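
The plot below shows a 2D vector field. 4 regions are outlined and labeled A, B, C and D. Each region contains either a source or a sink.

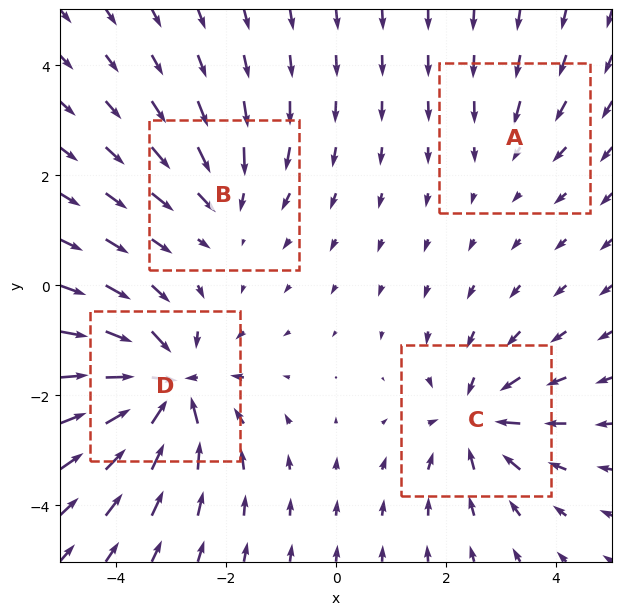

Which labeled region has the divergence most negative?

D

Divergence at each region's feature centre — A: about -2, B: about -4, C: about -6, D: about -8. Region D is most negative.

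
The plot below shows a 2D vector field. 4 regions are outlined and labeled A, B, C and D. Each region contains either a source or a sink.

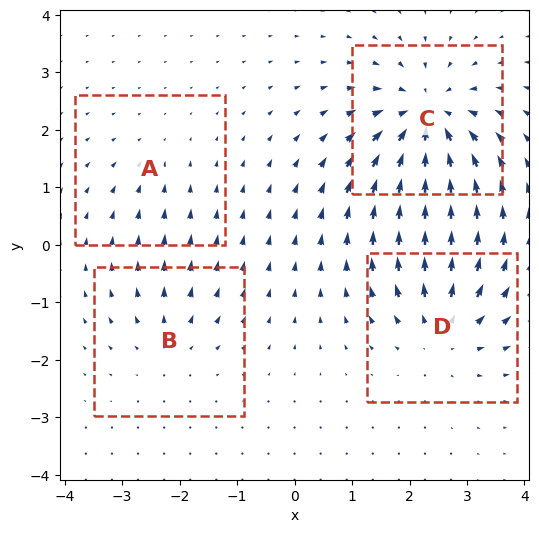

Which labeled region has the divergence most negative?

Divergence at each region's feature centre — A: about -2, B: about +4, C: about -8, D: about +6. Region C is most negative.

C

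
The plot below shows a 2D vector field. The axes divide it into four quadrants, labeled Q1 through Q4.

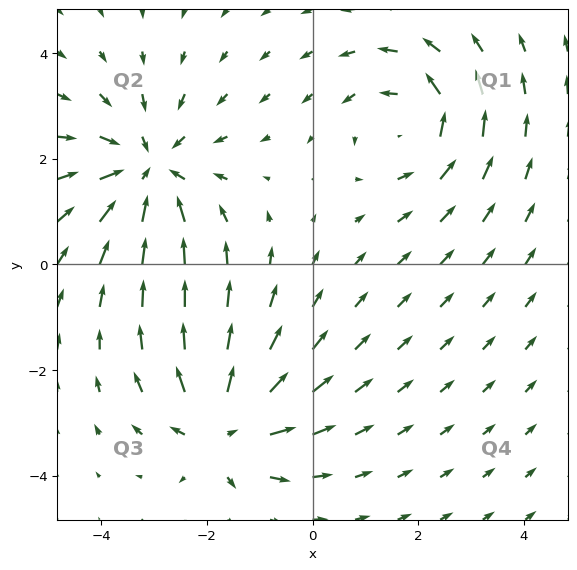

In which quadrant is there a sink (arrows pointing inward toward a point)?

The sink sits at approximately (-3.1, 1.8), which lies in quadrant Q2. The divergence there is about -4, negative as expected for a sink.

Q2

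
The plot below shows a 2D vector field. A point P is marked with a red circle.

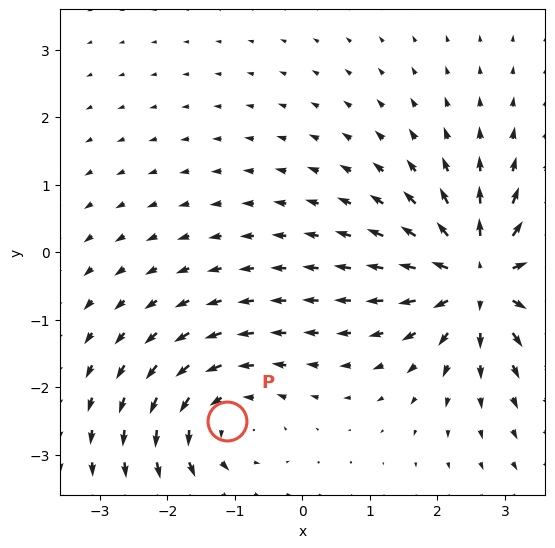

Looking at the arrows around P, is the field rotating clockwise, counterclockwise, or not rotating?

counterclockwise

Near P at (-1.1, -2.5) the arrows circulate counterclockwise. The curl (z-component) there is about +3; positive curl means counterclockwise rotation.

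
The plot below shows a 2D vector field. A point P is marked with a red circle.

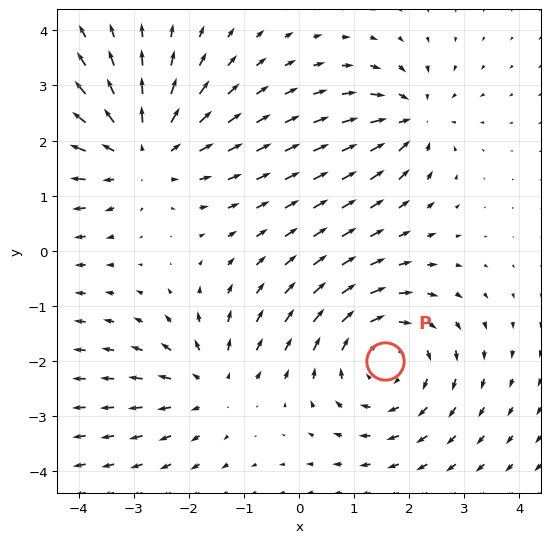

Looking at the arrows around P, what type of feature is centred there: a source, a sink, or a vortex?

vortex

At P (1.6, -2.0) the arrows circulate clockwise. Divergence ≈0, curl about -4 — near-zero divergence with nonzero curl is a vortex.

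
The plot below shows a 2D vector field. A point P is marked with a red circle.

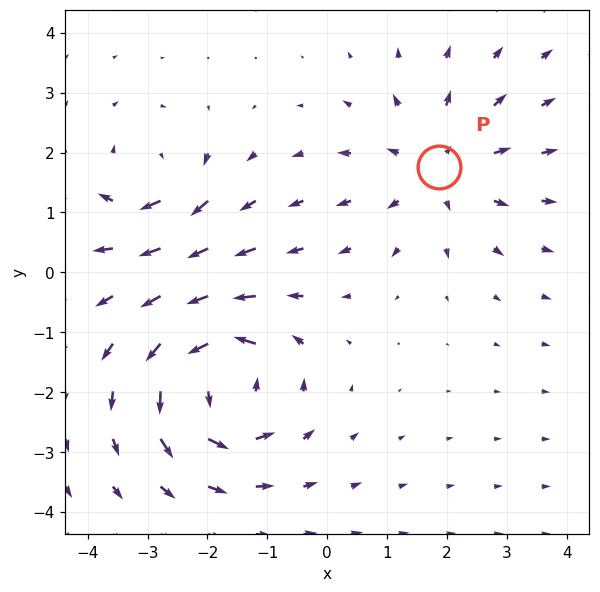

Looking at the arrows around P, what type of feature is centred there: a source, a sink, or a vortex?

At P (1.9, 1.8) the arrows spread outward. Divergence about +3, curl ≈0 — positive divergence with near-zero curl is a source.

source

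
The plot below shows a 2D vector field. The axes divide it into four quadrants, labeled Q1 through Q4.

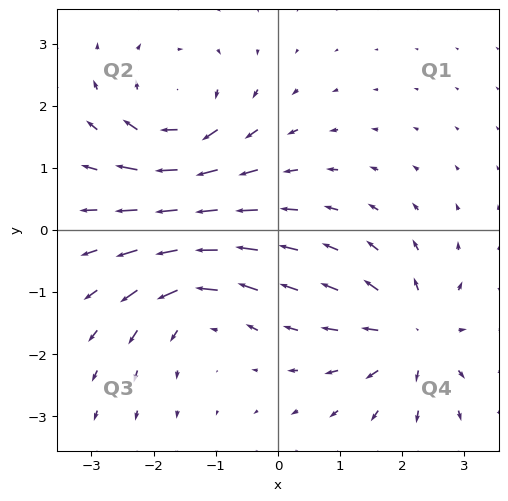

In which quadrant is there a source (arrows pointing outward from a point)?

Q4

The source sits at approximately (2.2, -1.7), which lies in quadrant Q4. The divergence there is about +5, positive as expected for a source.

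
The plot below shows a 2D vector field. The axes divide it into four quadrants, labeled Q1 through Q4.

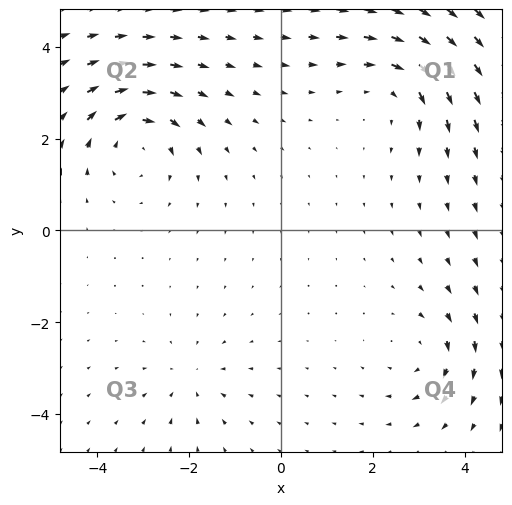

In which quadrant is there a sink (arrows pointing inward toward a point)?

Q3

The sink sits at approximately (-2.0, -3.2), which lies in quadrant Q3. The divergence there is about -3, negative as expected for a sink.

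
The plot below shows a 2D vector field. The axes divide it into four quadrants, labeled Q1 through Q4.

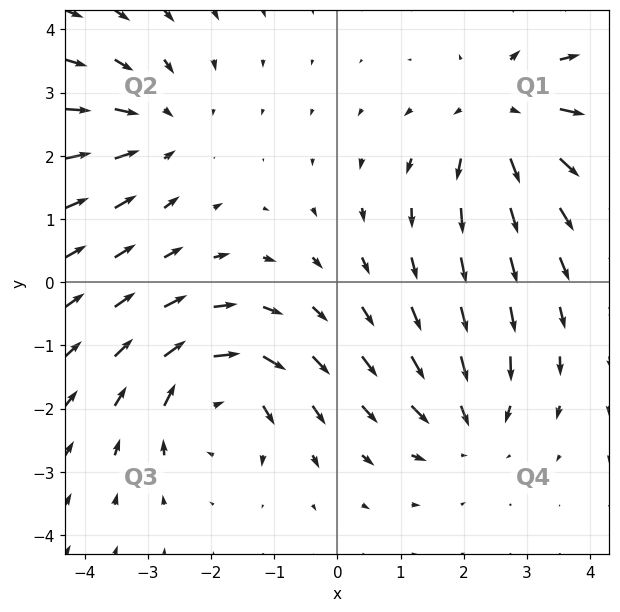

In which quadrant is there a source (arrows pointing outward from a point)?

Q1

The source sits at approximately (2.7, 2.6), which lies in quadrant Q1. The divergence there is about +4, positive as expected for a source.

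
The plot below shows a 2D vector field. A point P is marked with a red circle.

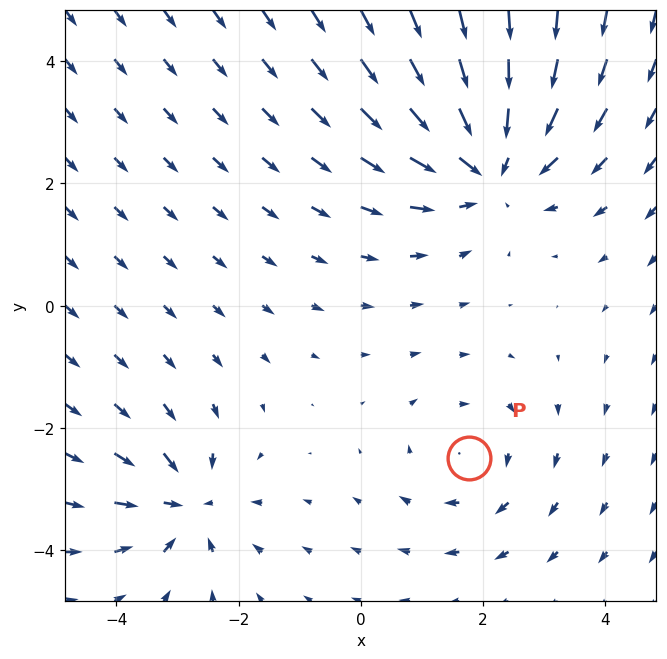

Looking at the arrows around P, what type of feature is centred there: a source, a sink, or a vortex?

vortex

At P (1.8, -2.5) the arrows circulate clockwise. Divergence ≈0, curl about -2 — near-zero divergence with nonzero curl is a vortex.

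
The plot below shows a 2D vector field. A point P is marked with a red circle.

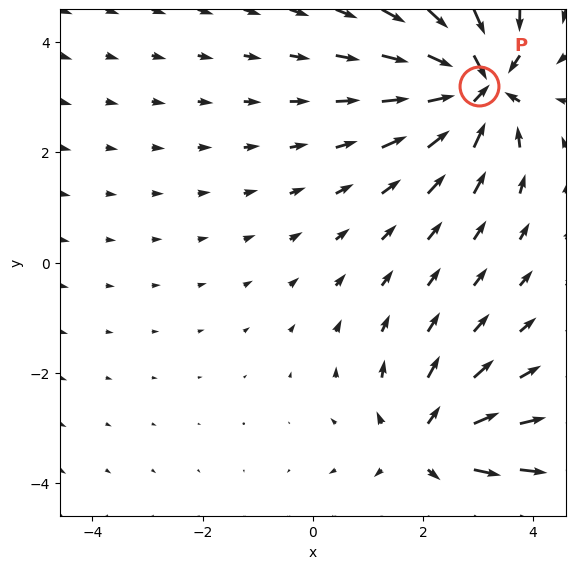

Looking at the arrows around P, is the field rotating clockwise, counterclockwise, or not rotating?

Near P at (3.0, 3.2) the arrows show no circulation. The curl there is ≈0.

not rotating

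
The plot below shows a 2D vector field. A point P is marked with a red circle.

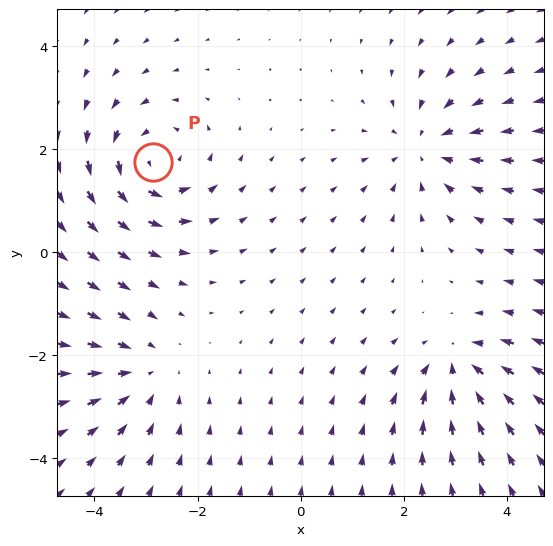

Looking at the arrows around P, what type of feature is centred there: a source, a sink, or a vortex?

At P (-2.9, 1.7) the arrows circulate counterclockwise. Divergence ≈0, curl about +5 — near-zero divergence with nonzero curl is a vortex.

vortex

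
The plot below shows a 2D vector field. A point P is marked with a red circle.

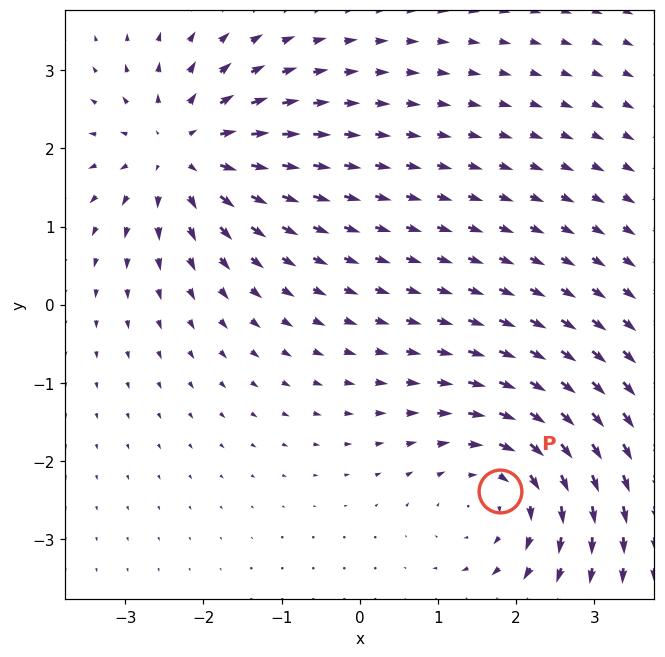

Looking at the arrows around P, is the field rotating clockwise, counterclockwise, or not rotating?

Near P at (1.8, -2.4) the arrows circulate clockwise. The curl (z-component) there is about -4; negative curl means clockwise rotation.

clockwise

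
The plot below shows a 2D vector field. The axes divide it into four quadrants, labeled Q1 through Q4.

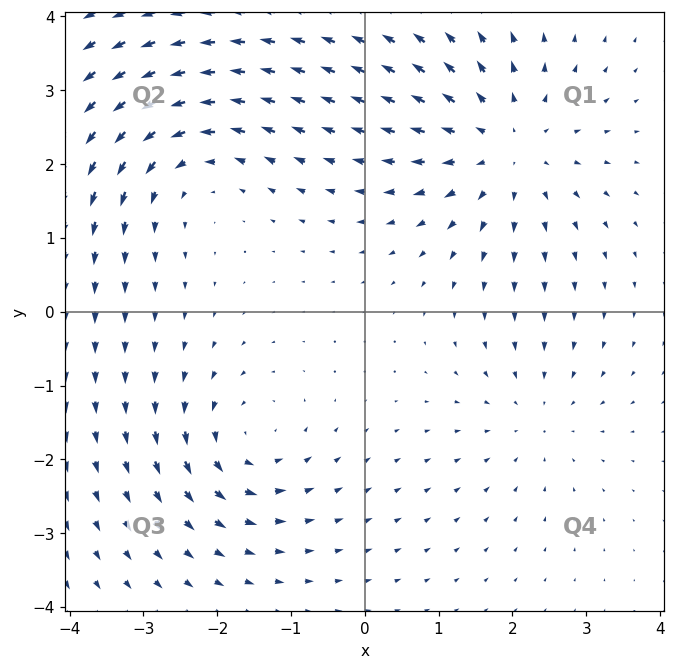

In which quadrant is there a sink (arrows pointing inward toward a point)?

Q4

The sink sits at approximately (2.3, -1.4), which lies in quadrant Q4. The divergence there is about -2, negative as expected for a sink.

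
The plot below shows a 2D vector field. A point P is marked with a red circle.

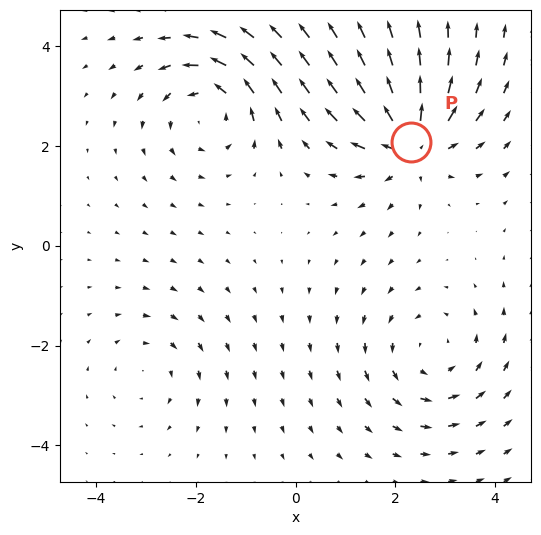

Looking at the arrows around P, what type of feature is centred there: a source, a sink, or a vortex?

At P (2.3, 2.1) the arrows spread outward. Divergence about +6, curl ≈0 — positive divergence with near-zero curl is a source.

source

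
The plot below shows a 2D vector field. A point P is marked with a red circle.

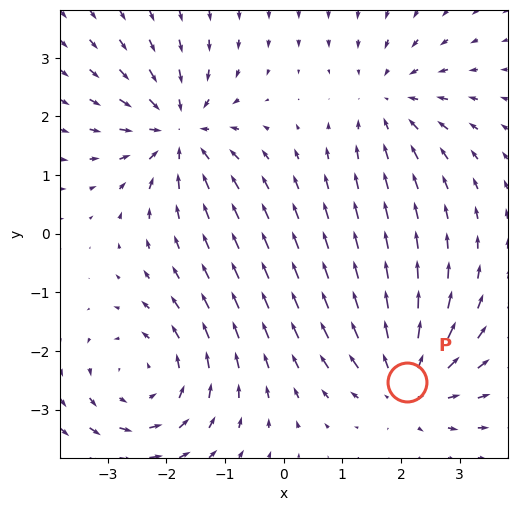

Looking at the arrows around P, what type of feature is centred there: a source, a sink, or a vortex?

source

At P (2.1, -2.5) the arrows spread outward. Divergence about +3, curl ≈0 — positive divergence with near-zero curl is a source.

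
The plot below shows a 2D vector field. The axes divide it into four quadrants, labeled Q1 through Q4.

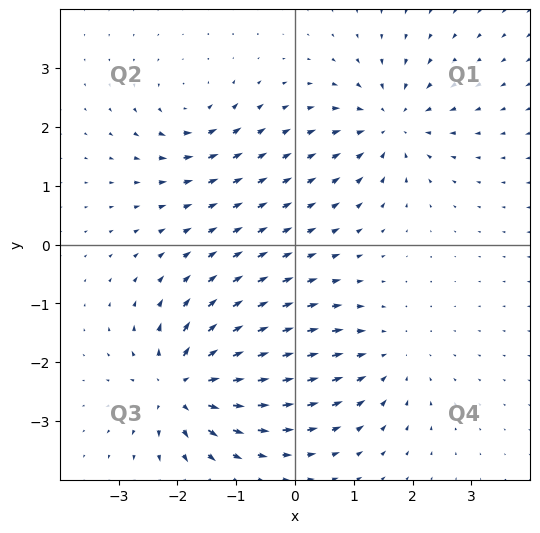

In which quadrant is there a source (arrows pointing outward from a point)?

The source sits at approximately (-1.9, -2.4), which lies in quadrant Q3. The divergence there is about +7, positive as expected for a source.

Q3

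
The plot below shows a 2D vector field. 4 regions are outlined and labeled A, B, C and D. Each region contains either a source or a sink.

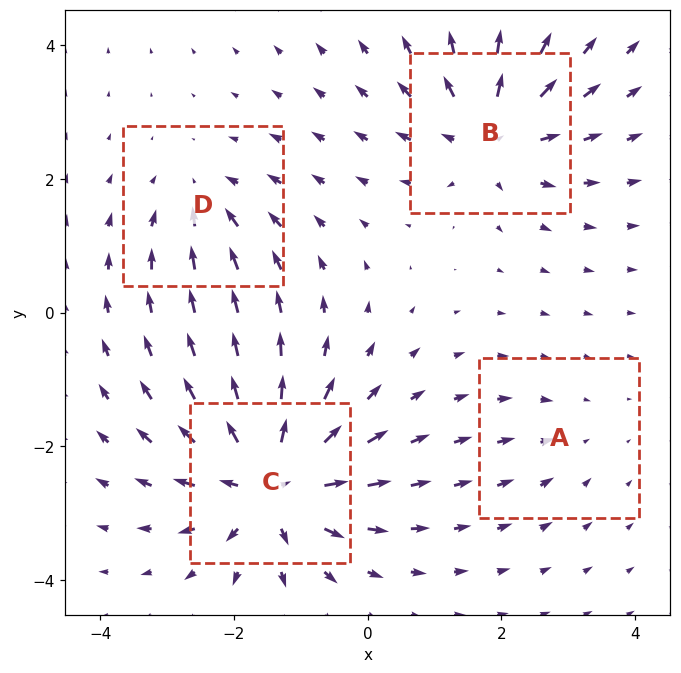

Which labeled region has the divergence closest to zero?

Divergence at each region's feature centre — A: about -2, B: about +6, C: about +8, D: about -4. Region A is closest to zero.

A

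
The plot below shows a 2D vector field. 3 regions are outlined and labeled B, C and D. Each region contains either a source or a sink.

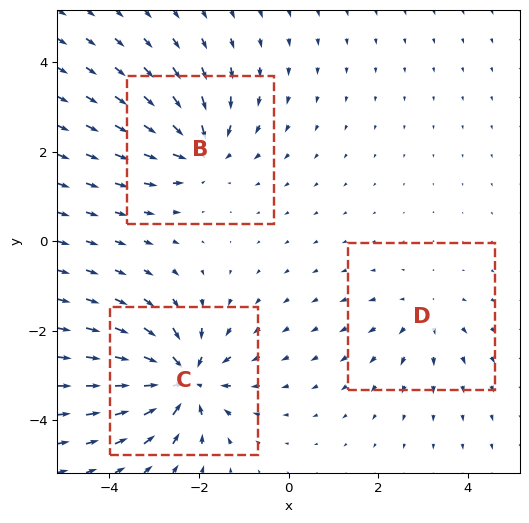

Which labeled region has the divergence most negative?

C

Divergence at each region's feature centre — B: about -4, C: about -6, D: about +2. Region C is most negative.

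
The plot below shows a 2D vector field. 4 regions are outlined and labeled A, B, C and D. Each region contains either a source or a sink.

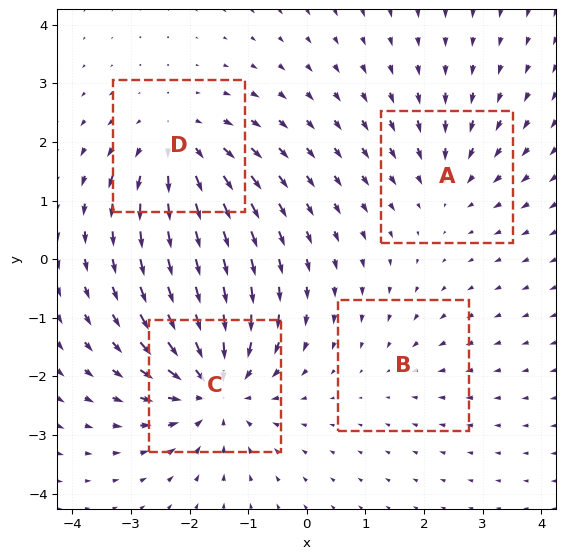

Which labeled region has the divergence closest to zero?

B

Divergence at each region's feature centre — A: about -3, B: about -2, C: about -7, D: about +5. Region B is closest to zero.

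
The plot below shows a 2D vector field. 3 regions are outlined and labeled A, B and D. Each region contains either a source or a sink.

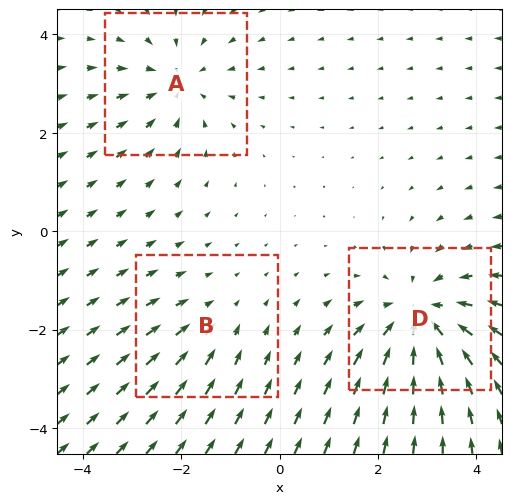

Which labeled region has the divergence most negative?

Divergence at each region's feature centre — A: about -3, B: about -2, D: about -4. Region D is most negative.

D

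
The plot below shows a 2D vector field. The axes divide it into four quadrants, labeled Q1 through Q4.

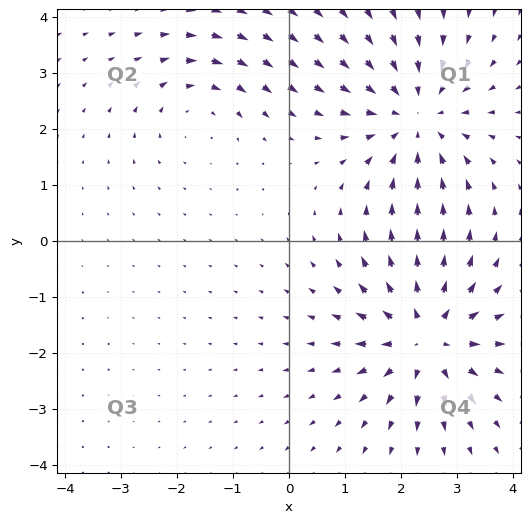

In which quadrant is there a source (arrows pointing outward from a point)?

Q4

The source sits at approximately (2.4, -1.7), which lies in quadrant Q4. The divergence there is about +5, positive as expected for a source.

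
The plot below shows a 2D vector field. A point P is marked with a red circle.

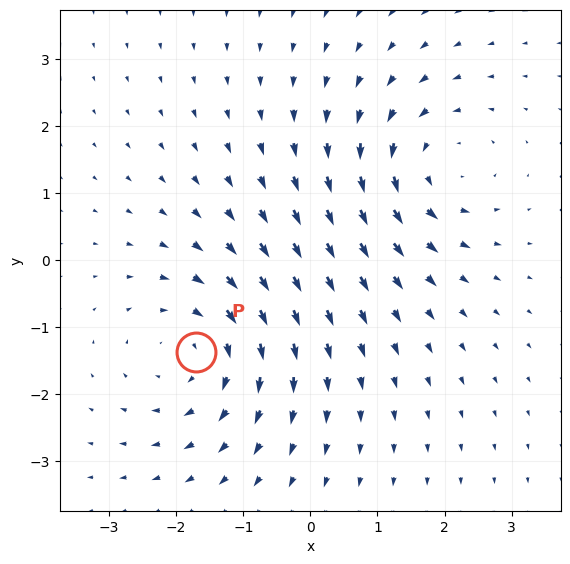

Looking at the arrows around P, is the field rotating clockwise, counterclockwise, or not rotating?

clockwise

Near P at (-1.7, -1.4) the arrows circulate clockwise. The curl (z-component) there is about -4; negative curl means clockwise rotation.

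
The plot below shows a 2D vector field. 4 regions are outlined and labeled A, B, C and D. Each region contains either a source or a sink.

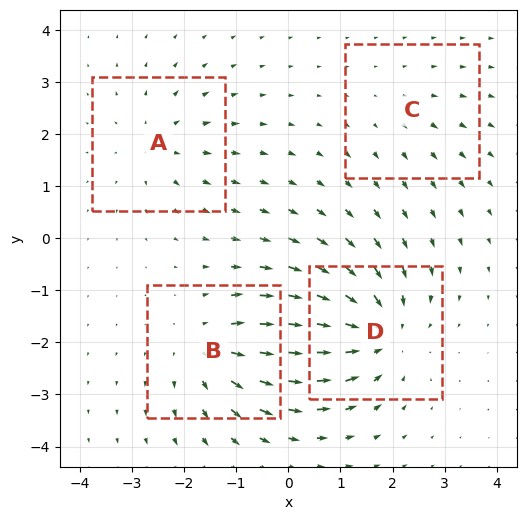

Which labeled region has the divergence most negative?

D

Divergence at each region's feature centre — A: about +3, B: about +4, C: about +2, D: about -6. Region D is most negative.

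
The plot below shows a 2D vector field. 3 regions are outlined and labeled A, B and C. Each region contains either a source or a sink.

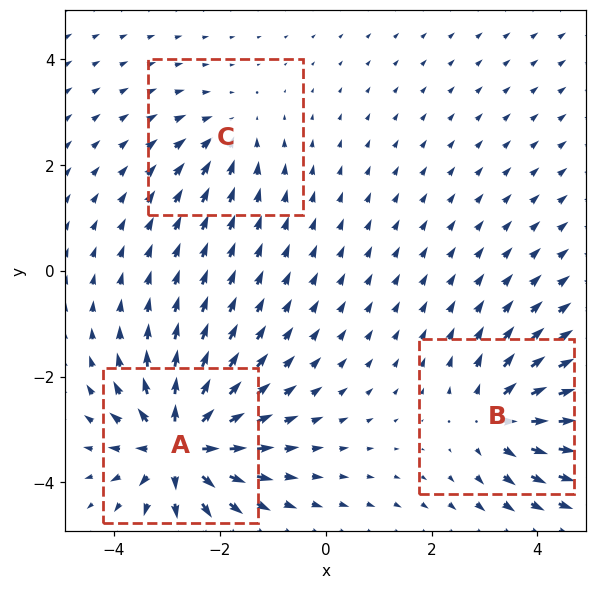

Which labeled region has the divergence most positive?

Divergence at each region's feature centre — A: about +6, B: about +4, C: about -2. Region A is most positive.

A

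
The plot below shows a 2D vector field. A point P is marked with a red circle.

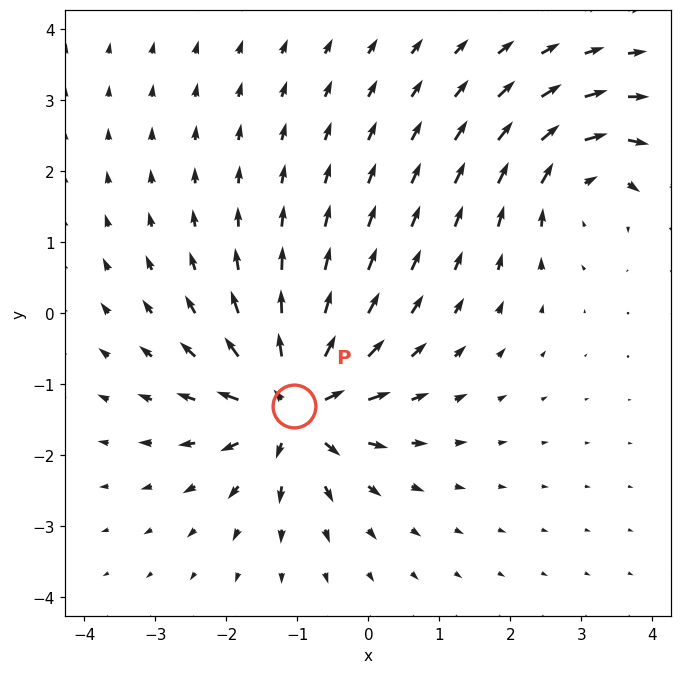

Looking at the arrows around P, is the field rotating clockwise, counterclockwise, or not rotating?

not rotating

Near P at (-1.1, -1.3) the arrows show no circulation. The curl there is ≈0.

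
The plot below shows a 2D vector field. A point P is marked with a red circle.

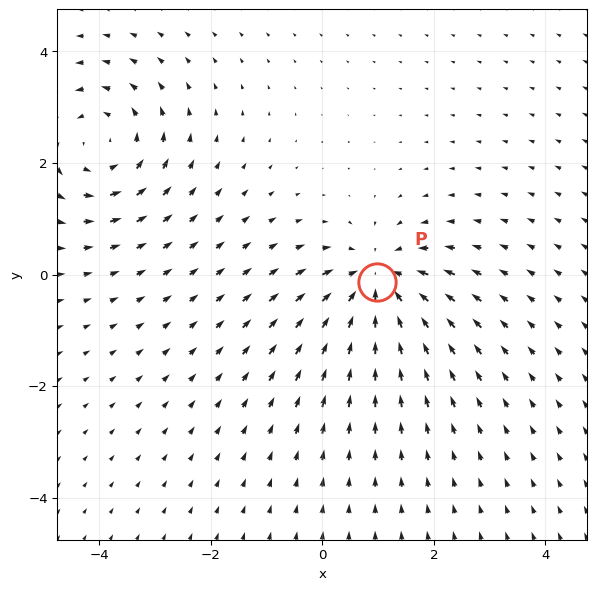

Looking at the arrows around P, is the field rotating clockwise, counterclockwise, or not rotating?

Near P at (1.0, -0.1) the arrows show no circulation. The curl there is ≈0.

not rotating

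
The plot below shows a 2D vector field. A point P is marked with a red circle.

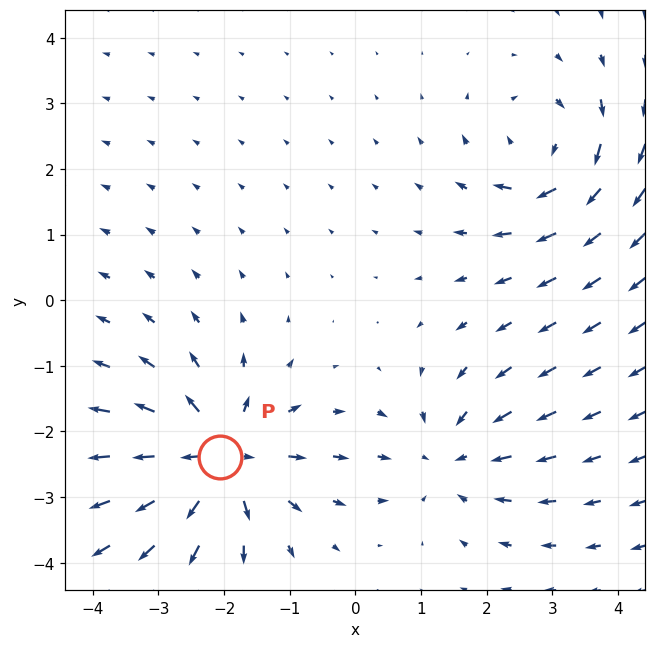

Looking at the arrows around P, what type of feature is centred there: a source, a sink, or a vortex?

At P (-2.1, -2.4) the arrows spread outward. Divergence about +5, curl ≈0 — positive divergence with near-zero curl is a source.

source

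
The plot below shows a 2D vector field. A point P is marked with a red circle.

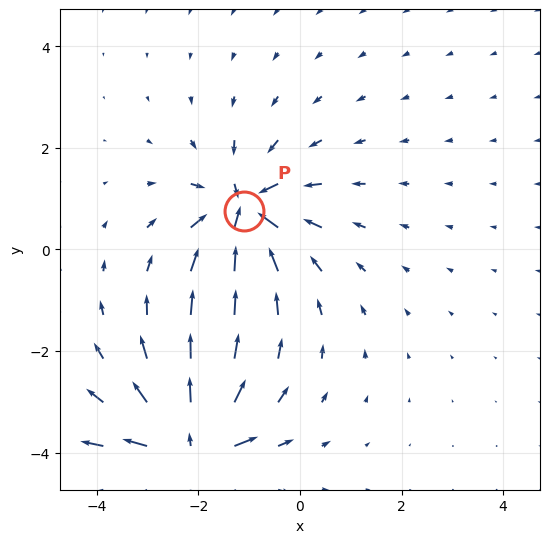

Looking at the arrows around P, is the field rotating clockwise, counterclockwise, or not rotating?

not rotating

Near P at (-1.1, 0.8) the arrows show no circulation. The curl there is ≈0.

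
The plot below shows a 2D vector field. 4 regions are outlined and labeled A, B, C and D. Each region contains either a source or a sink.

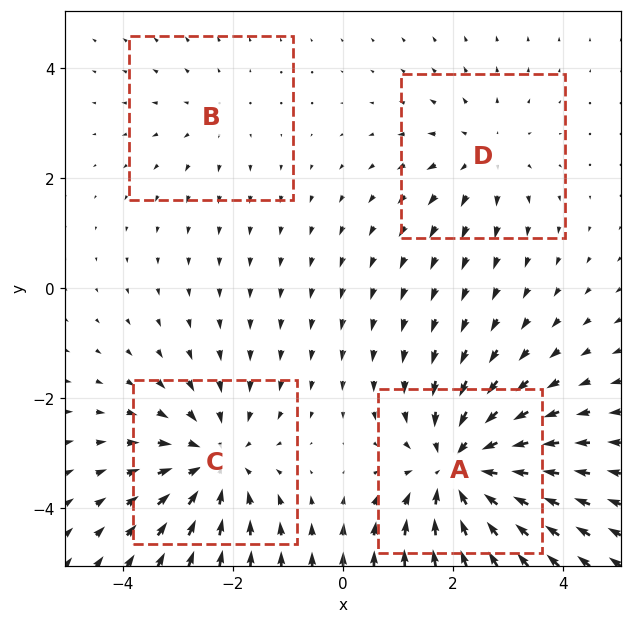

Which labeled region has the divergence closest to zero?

Divergence at each region's feature centre — A: about -6, B: about +2, C: about -4, D: about +3. Region B is closest to zero.

B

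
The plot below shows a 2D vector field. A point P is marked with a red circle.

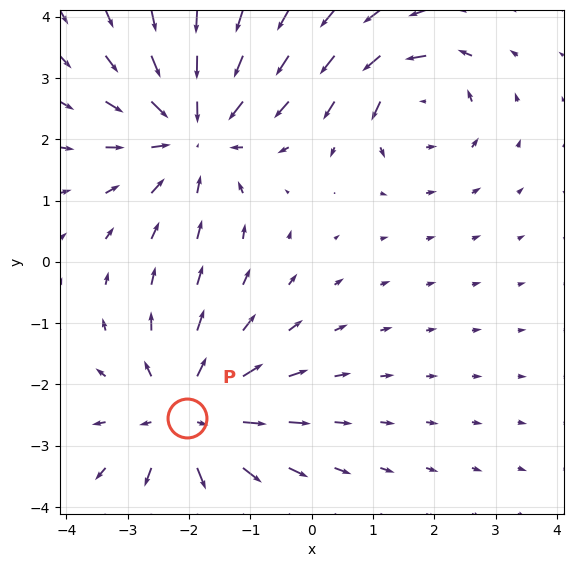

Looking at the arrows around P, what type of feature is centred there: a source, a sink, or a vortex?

At P (-2.0, -2.6) the arrows spread outward. Divergence about +4, curl ≈0 — positive divergence with near-zero curl is a source.

source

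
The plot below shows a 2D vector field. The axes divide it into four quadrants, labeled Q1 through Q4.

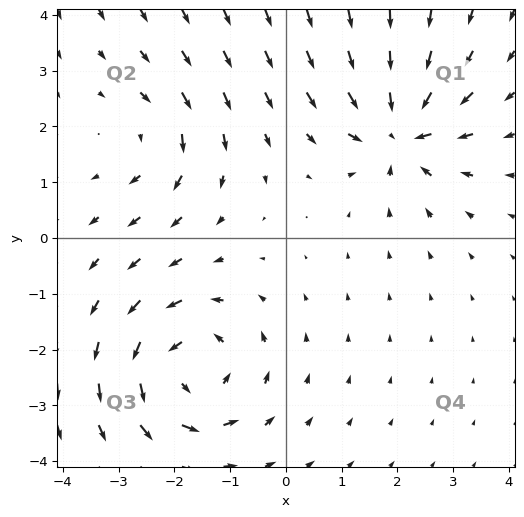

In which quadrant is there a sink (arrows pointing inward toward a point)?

The sink sits at approximately (2.0, 1.9), which lies in quadrant Q1. The divergence there is about -6, negative as expected for a sink.

Q1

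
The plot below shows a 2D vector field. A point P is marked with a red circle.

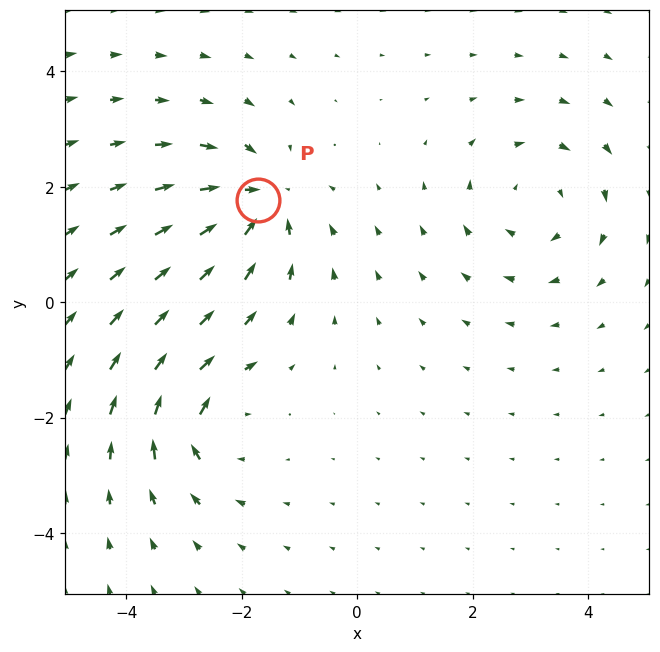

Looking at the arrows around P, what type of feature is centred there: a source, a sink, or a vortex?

At P (-1.7, 1.8) the arrows converge inward. Divergence about -6, curl ≈0 — negative divergence with near-zero curl is a sink.

sink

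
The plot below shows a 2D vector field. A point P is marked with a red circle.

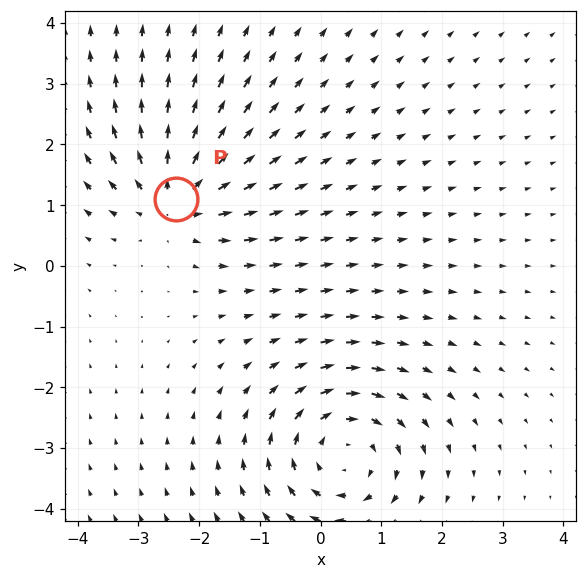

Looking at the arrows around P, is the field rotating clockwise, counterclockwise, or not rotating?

not rotating

Near P at (-2.4, 1.1) the arrows show no circulation. The curl there is ≈0.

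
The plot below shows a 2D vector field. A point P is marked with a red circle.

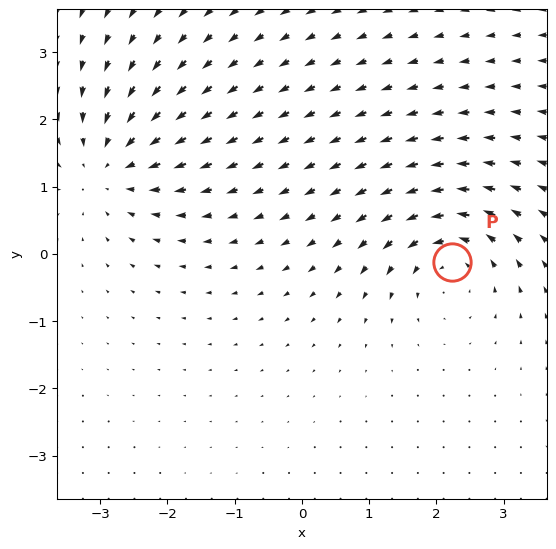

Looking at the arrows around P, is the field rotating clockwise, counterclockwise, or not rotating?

Near P at (2.2, -0.1) the arrows circulate counterclockwise. The curl (z-component) there is about +5; positive curl means counterclockwise rotation.

counterclockwise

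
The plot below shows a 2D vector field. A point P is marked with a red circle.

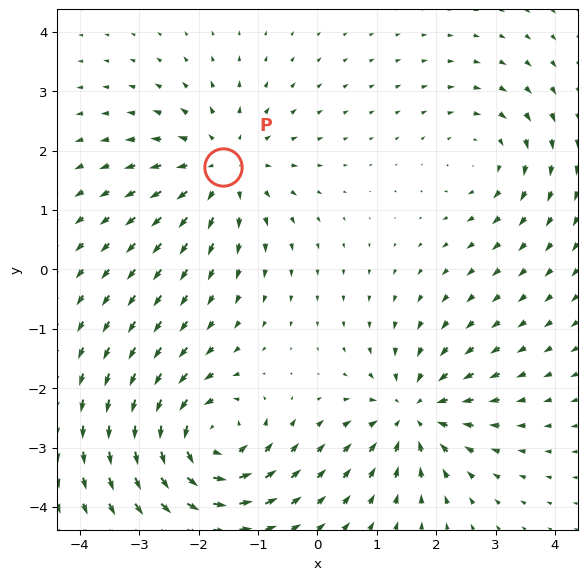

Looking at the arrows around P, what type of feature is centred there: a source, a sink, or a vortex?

At P (-1.6, 1.7) the arrows spread outward. Divergence about +4, curl ≈0 — positive divergence with near-zero curl is a source.

source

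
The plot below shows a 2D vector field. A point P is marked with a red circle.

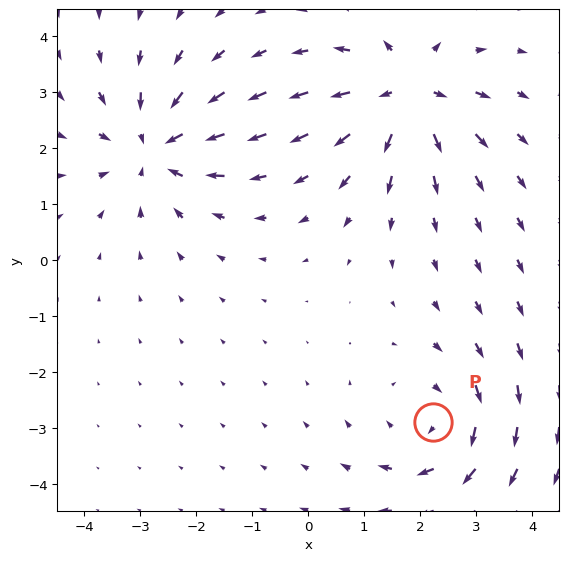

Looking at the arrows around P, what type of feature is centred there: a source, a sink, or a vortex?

At P (2.2, -2.9) the arrows circulate clockwise. Divergence ≈0, curl about -3 — near-zero divergence with nonzero curl is a vortex.

vortex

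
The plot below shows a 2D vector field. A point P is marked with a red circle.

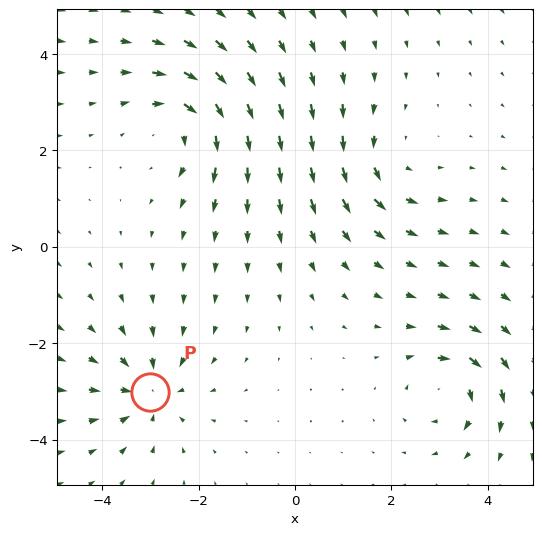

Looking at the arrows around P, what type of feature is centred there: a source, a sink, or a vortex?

sink

At P (-3.0, -3.0) the arrows converge inward. Divergence about -4, curl ≈0 — negative divergence with near-zero curl is a sink.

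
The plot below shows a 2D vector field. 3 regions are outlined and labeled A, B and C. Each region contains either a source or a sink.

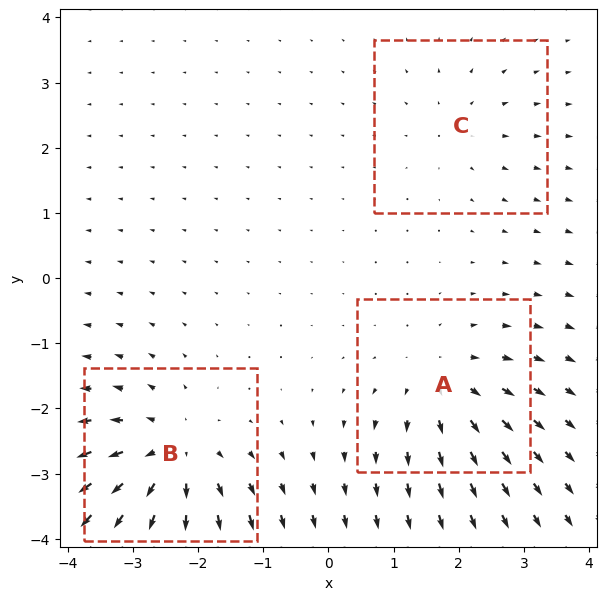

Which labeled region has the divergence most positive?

Divergence at each region's feature centre — A: about +3, B: about +5, C: about +2. Region B is most positive.

B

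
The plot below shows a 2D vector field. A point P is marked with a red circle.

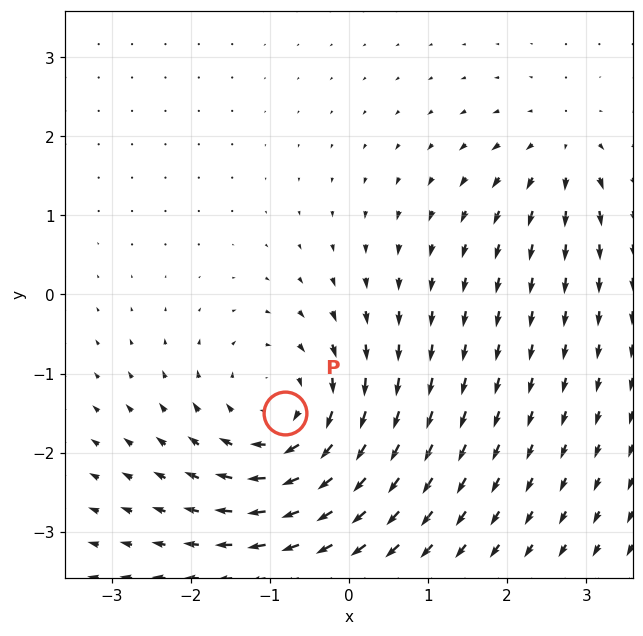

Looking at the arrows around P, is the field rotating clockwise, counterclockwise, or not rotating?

clockwise

Near P at (-0.8, -1.5) the arrows circulate clockwise. The curl (z-component) there is about -5; negative curl means clockwise rotation.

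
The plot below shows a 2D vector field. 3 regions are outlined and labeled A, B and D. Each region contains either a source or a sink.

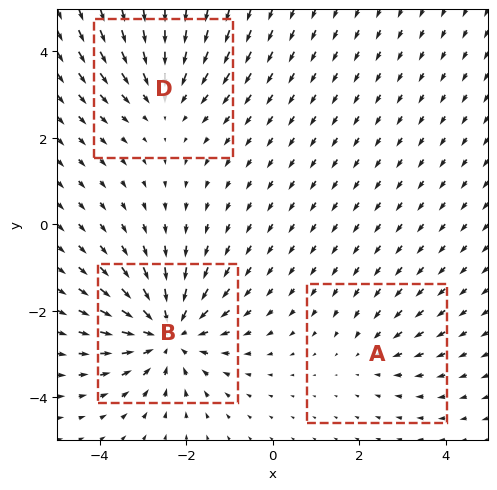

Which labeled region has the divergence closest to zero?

A

Divergence at each region's feature centre — A: about -2, B: about -5, D: about -3. Region A is closest to zero.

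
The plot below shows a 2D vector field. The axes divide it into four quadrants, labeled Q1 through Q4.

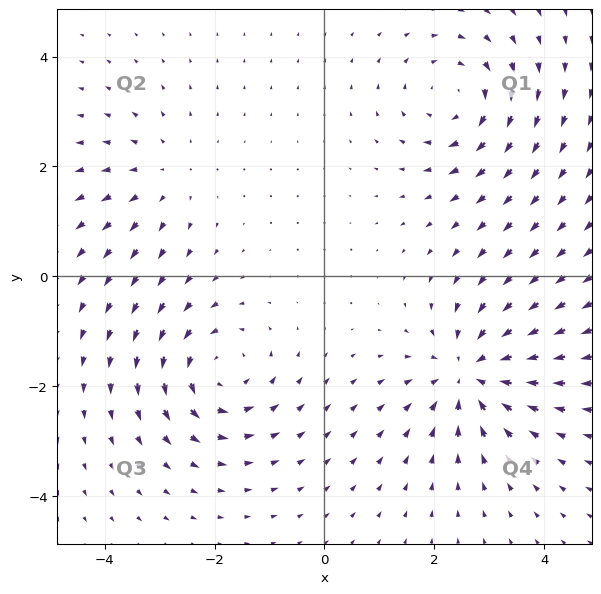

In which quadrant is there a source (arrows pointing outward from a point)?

The source sits at approximately (-2.9, 1.8), which lies in quadrant Q2. The divergence there is about +2, positive as expected for a source.

Q2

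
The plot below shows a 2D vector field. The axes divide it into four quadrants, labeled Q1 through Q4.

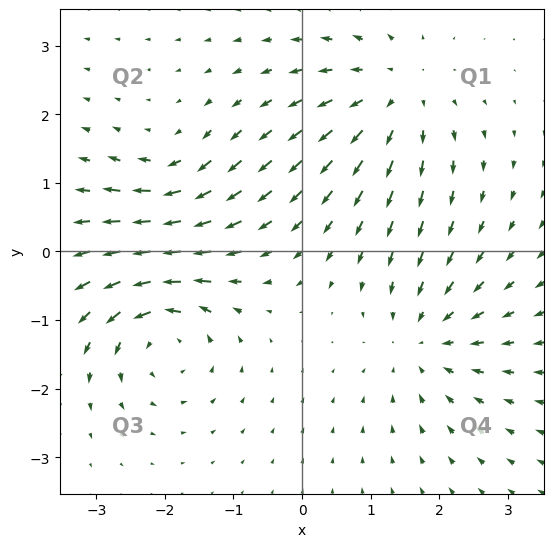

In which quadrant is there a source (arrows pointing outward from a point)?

The source sits at approximately (1.4, 2.3), which lies in quadrant Q1. The divergence there is about +5, positive as expected for a source.

Q1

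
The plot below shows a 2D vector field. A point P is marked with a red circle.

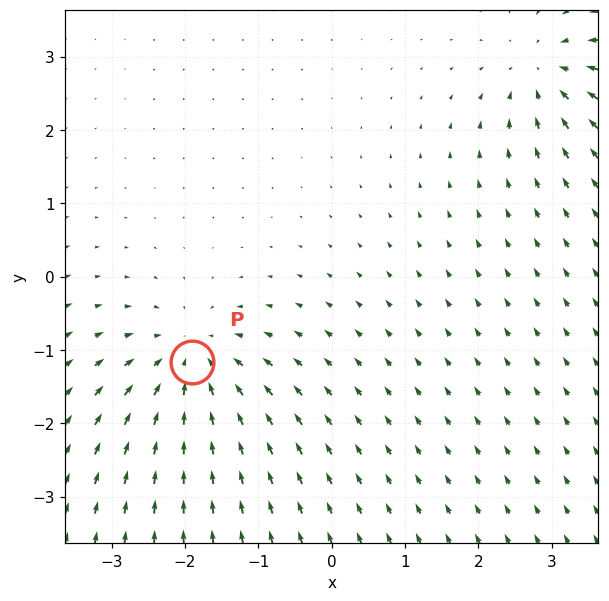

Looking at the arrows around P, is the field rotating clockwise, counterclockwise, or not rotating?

not rotating

Near P at (-1.9, -1.2) the arrows show no circulation. The curl there is ≈0.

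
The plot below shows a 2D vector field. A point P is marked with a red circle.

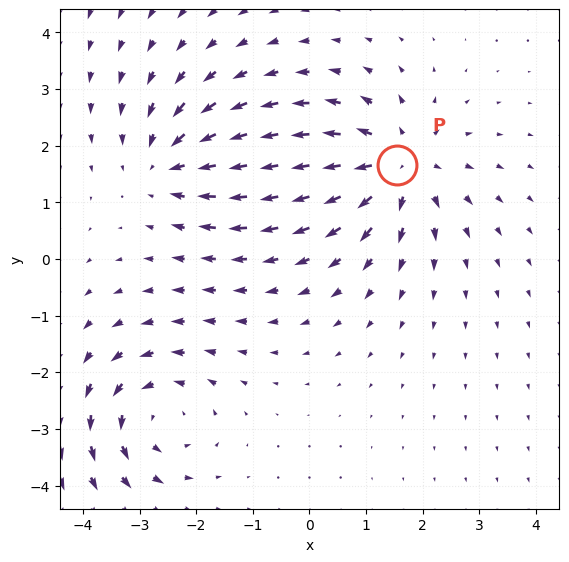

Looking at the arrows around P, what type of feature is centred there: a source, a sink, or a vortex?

At P (1.6, 1.7) the arrows spread outward. Divergence about +5, curl ≈0 — positive divergence with near-zero curl is a source.

source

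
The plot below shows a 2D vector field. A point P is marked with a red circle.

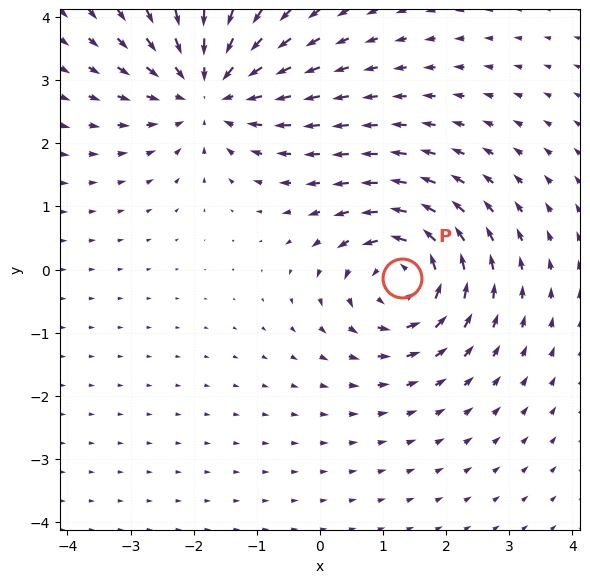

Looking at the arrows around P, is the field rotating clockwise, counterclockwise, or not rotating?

Near P at (1.3, -0.1) the arrows circulate counterclockwise. The curl (z-component) there is about +6; positive curl means counterclockwise rotation.

counterclockwise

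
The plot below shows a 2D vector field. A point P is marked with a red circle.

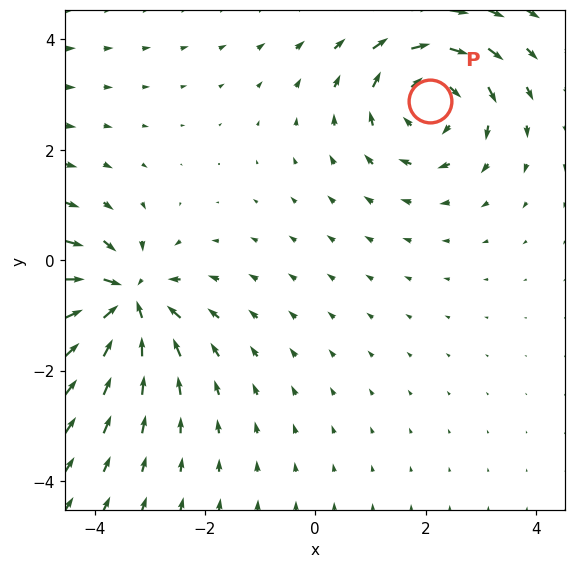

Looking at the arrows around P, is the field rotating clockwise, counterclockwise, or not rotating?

Near P at (2.1, 2.9) the arrows circulate clockwise. The curl (z-component) there is about -5; negative curl means clockwise rotation.

clockwise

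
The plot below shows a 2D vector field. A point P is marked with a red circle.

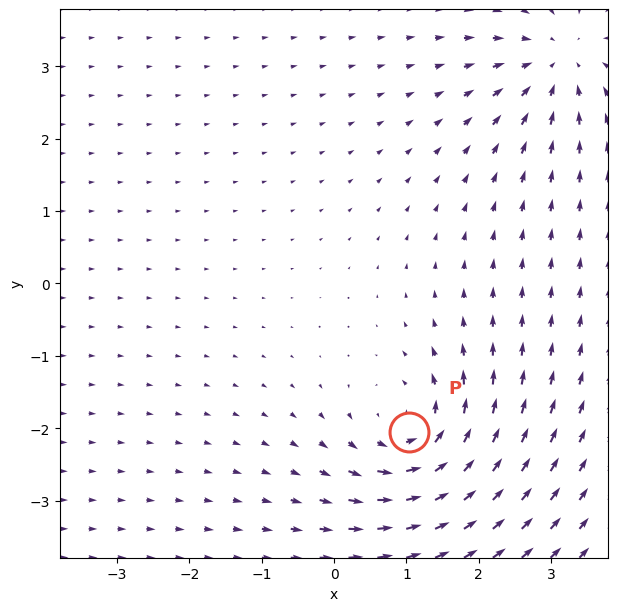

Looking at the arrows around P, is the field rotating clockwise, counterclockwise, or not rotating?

Near P at (1.0, -2.1) the arrows circulate counterclockwise. The curl (z-component) there is about +6; positive curl means counterclockwise rotation.

counterclockwise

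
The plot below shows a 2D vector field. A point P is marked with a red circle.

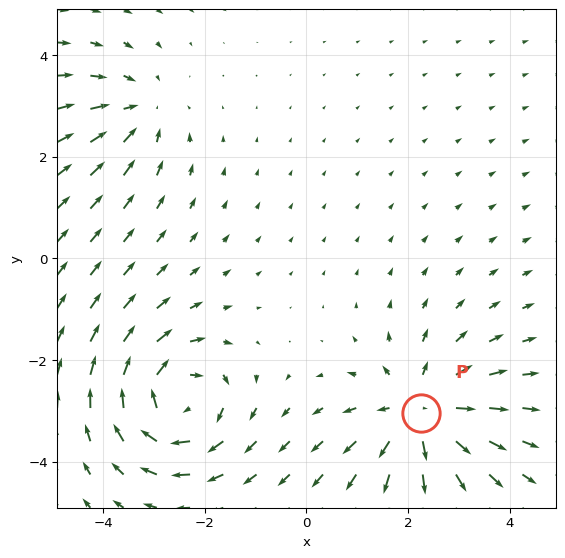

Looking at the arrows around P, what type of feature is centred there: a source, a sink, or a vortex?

At P (2.2, -3.0) the arrows spread outward. Divergence about +5, curl ≈0 — positive divergence with near-zero curl is a source.

source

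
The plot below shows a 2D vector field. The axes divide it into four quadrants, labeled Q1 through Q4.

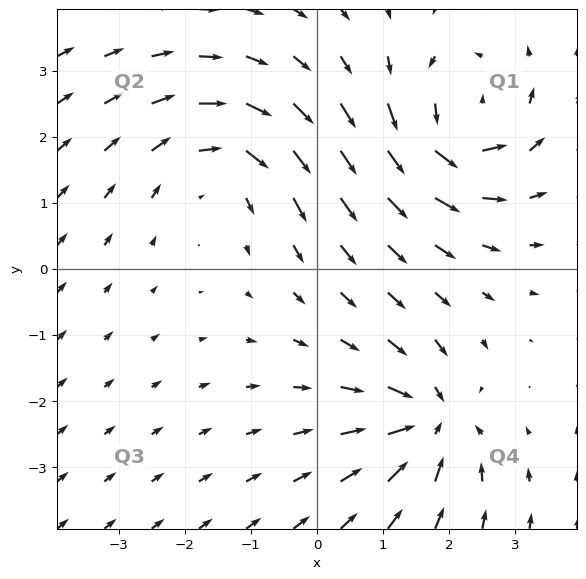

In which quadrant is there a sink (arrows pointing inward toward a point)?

Q4

The sink sits at approximately (1.7, -2.3), which lies in quadrant Q4. The divergence there is about -4, negative as expected for a sink.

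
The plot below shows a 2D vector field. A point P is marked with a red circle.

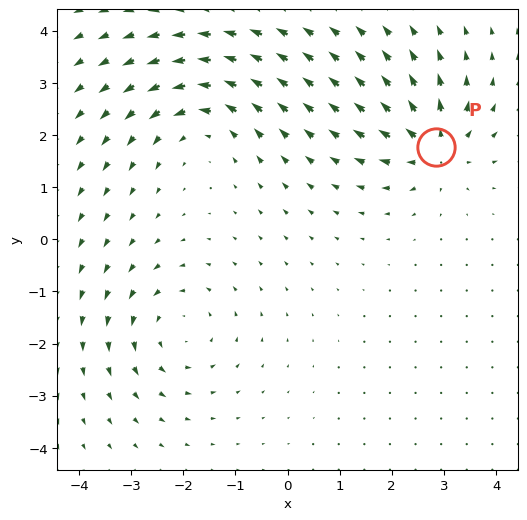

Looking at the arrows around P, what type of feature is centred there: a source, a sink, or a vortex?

At P (2.8, 1.8) the arrows spread outward. Divergence about +5, curl ≈0 — positive divergence with near-zero curl is a source.

source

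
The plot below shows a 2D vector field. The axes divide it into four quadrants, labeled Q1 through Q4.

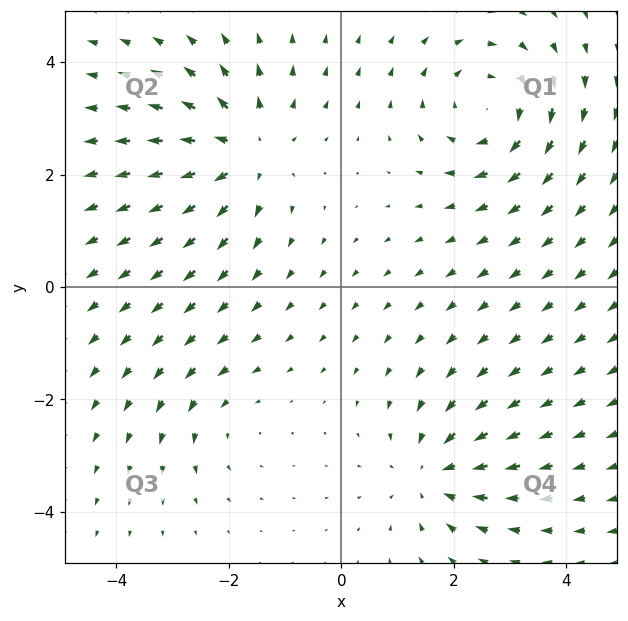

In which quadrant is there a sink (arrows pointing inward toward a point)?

Q4

The sink sits at approximately (1.6, -3.3), which lies in quadrant Q4. The divergence there is about -4, negative as expected for a sink.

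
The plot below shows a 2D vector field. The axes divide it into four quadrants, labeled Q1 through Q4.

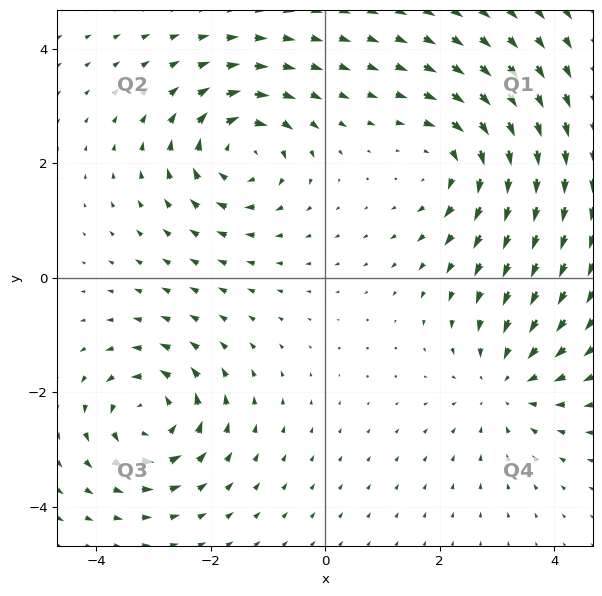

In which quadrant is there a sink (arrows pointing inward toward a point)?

The sink sits at approximately (3.2, -1.8), which lies in quadrant Q4. The divergence there is about -4, negative as expected for a sink.

Q4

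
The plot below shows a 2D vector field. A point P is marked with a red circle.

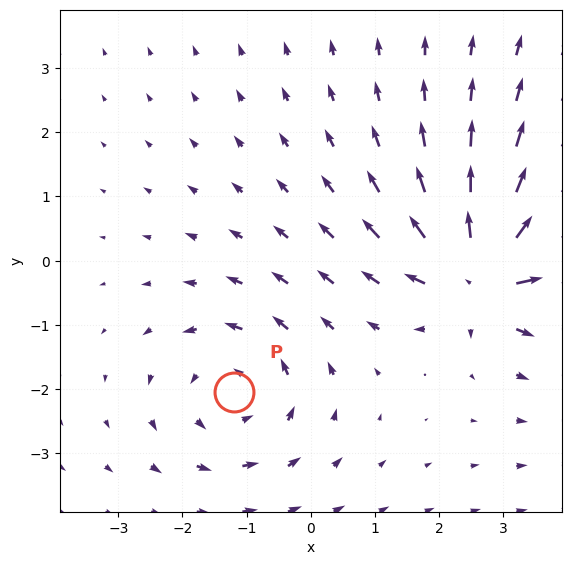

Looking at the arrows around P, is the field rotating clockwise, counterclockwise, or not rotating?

counterclockwise

Near P at (-1.2, -2.1) the arrows circulate counterclockwise. The curl (z-component) there is about +4; positive curl means counterclockwise rotation.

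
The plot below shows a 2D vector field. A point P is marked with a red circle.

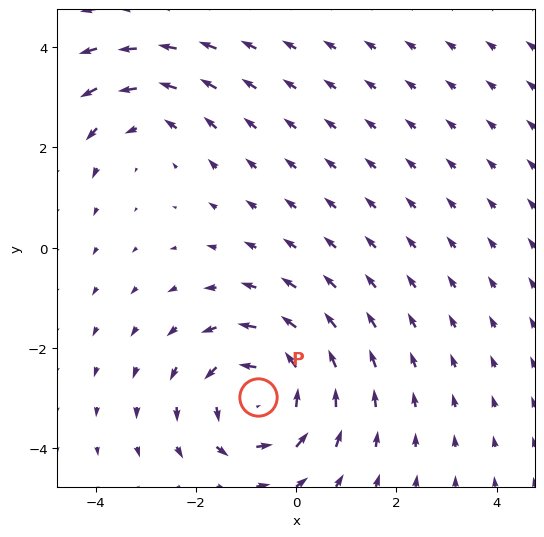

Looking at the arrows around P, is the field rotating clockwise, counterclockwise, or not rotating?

counterclockwise

Near P at (-0.8, -3.0) the arrows circulate counterclockwise. The curl (z-component) there is about +4; positive curl means counterclockwise rotation.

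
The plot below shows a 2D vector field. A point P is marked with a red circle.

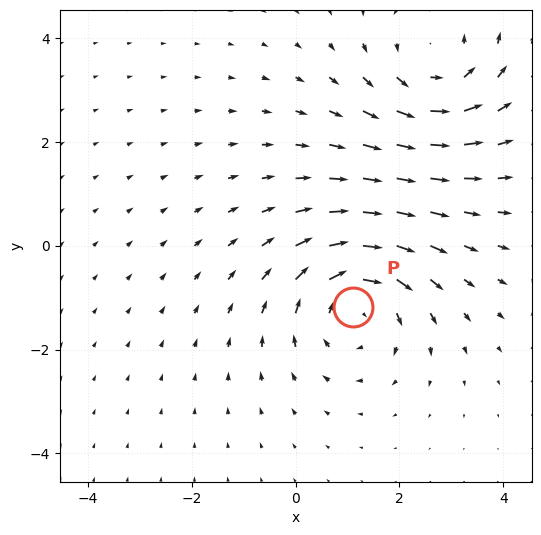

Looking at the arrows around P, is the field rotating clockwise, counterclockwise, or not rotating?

Near P at (1.1, -1.2) the arrows circulate clockwise. The curl (z-component) there is about -3; negative curl means clockwise rotation.

clockwise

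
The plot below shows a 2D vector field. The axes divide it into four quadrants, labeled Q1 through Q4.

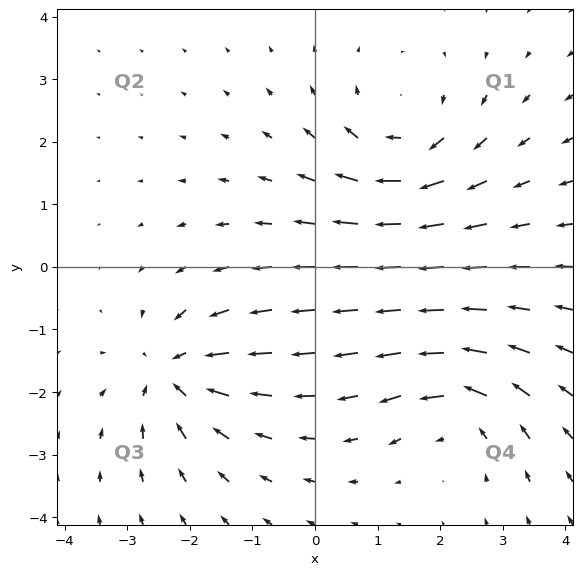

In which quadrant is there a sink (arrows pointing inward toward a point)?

The sink sits at approximately (-2.2, -1.7), which lies in quadrant Q3. The divergence there is about -6, negative as expected for a sink.

Q3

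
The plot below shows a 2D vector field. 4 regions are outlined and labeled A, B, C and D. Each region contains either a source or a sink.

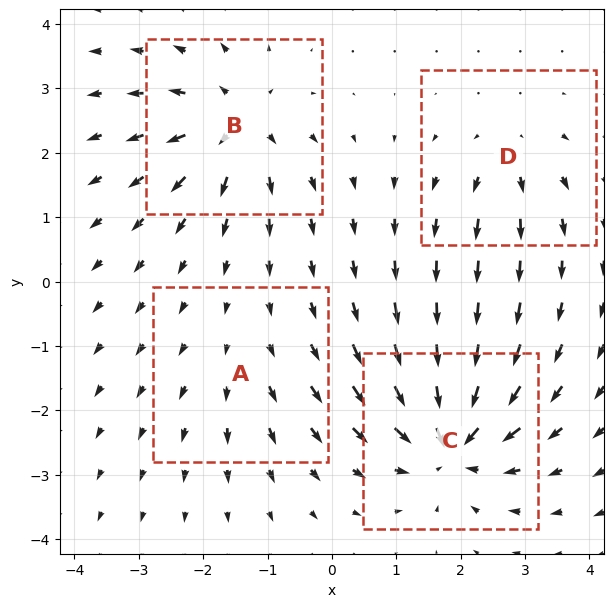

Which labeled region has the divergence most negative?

C

Divergence at each region's feature centre — A: about +2, B: about +6, C: about -8, D: about +4. Region C is most negative.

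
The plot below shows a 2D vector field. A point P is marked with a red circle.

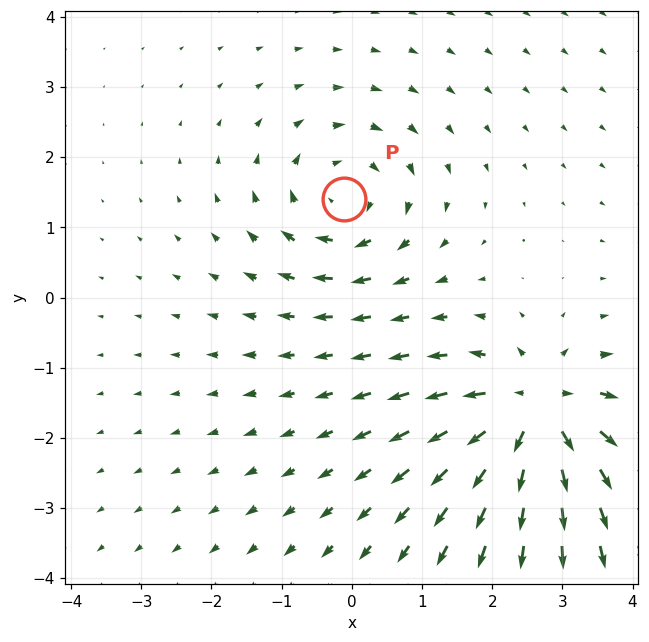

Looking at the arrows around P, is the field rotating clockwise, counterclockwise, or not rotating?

clockwise

Near P at (-0.1, 1.4) the arrows circulate clockwise. The curl (z-component) there is about -4; negative curl means clockwise rotation.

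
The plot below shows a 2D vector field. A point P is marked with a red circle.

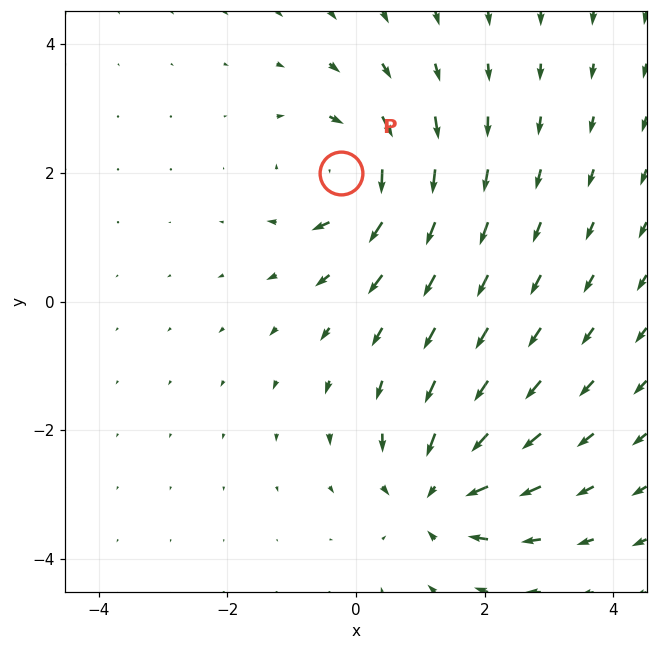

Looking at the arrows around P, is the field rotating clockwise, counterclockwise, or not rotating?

Near P at (-0.2, 2.0) the arrows circulate clockwise. The curl (z-component) there is about -4; negative curl means clockwise rotation.

clockwise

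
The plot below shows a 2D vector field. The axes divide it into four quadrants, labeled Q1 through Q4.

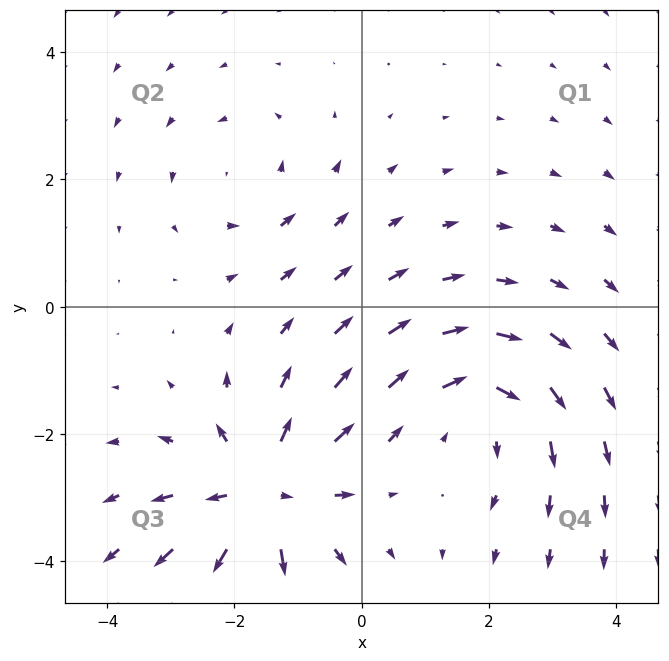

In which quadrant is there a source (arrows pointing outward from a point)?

The source sits at approximately (-1.6, -2.9), which lies in quadrant Q3. The divergence there is about +5, positive as expected for a source.

Q3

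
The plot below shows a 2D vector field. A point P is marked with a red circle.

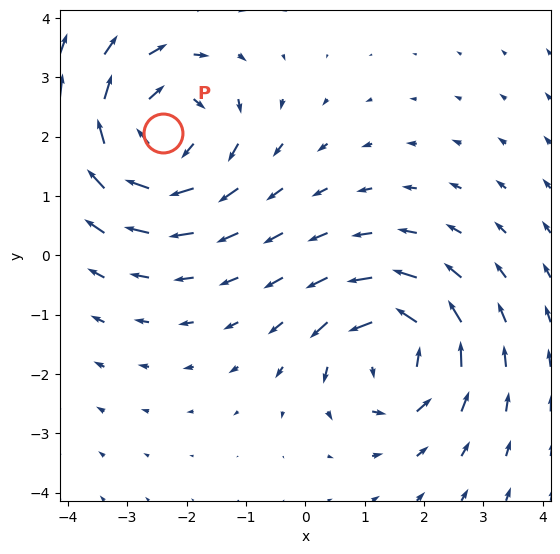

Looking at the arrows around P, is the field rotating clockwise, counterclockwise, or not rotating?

clockwise

Near P at (-2.4, 2.1) the arrows circulate clockwise. The curl (z-component) there is about -4; negative curl means clockwise rotation.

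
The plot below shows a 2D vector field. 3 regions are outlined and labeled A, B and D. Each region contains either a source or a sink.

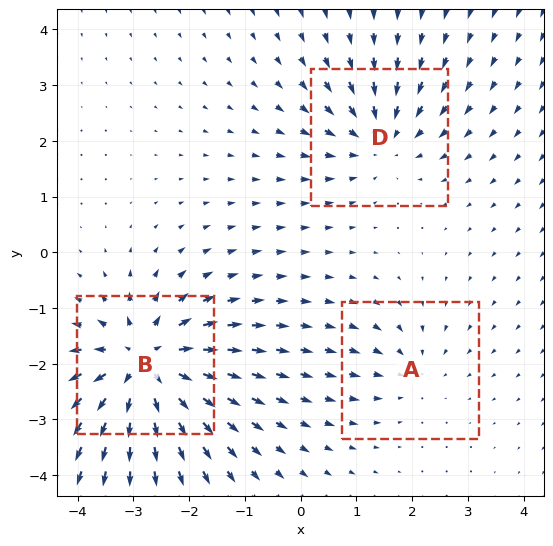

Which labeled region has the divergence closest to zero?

Divergence at each region's feature centre — A: about -2, B: about +6, D: about -4. Region A is closest to zero.

A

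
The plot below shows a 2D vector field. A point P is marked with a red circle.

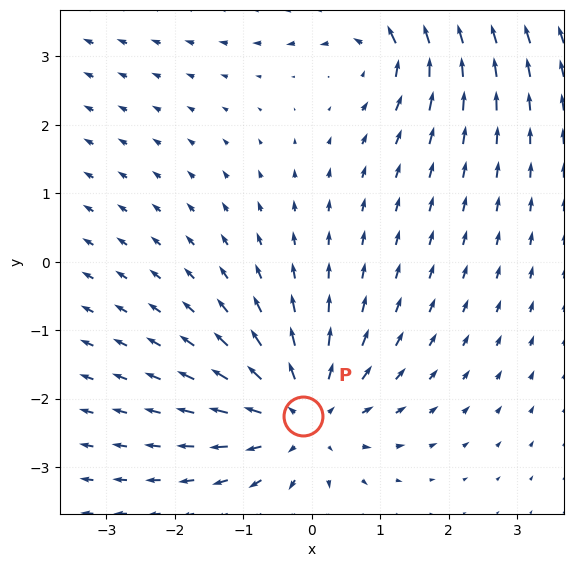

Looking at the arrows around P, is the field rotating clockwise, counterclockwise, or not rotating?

Near P at (-0.1, -2.3) the arrows show no circulation. The curl there is ≈0.

not rotating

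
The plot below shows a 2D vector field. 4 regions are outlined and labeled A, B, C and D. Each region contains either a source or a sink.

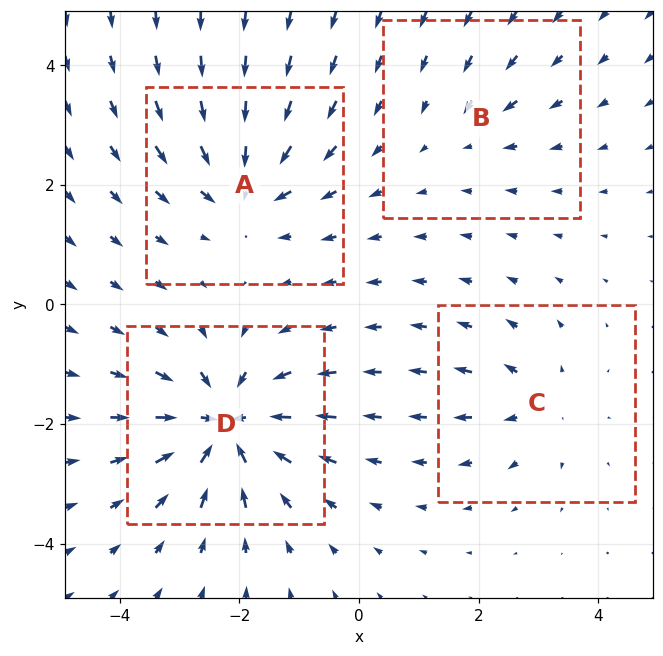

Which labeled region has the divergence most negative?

D

Divergence at each region's feature centre — A: about -6, B: about -2, C: about +4, D: about -8. Region D is most negative.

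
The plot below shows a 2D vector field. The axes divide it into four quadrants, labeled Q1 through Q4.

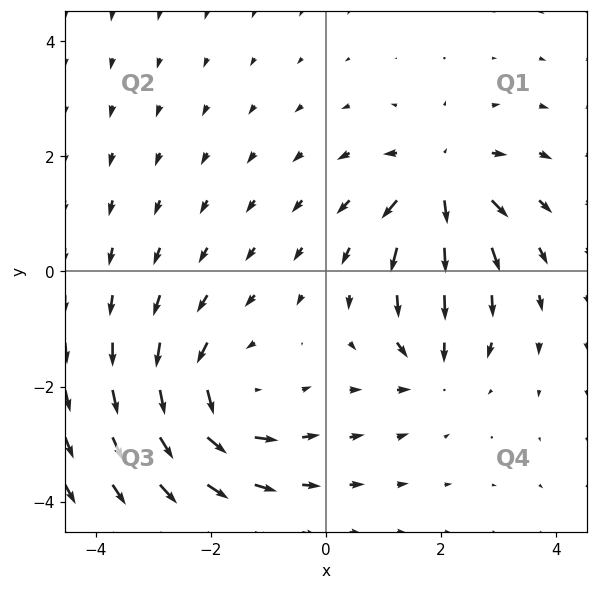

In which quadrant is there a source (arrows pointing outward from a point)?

Q1

The source sits at approximately (2.0, 1.6), which lies in quadrant Q1. The divergence there is about +5, positive as expected for a source.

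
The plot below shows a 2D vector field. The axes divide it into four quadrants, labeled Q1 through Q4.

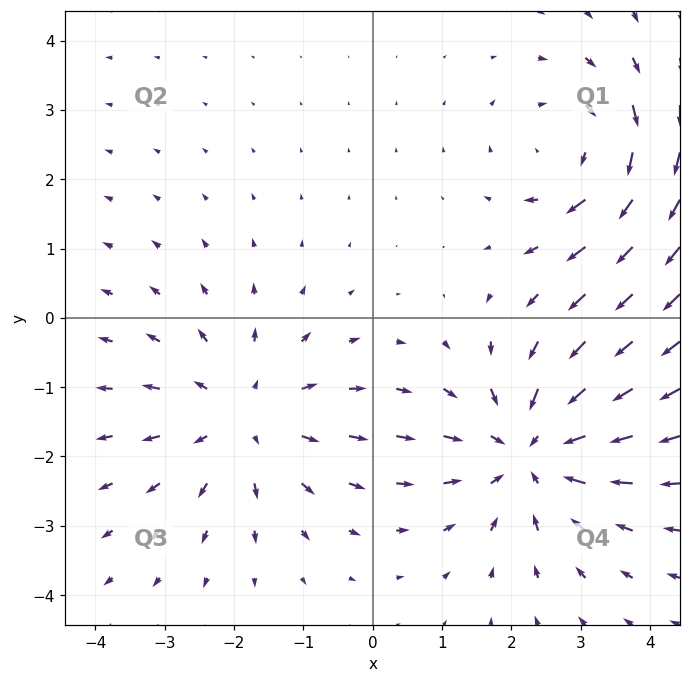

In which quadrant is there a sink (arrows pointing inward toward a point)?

The sink sits at approximately (2.3, -1.9), which lies in quadrant Q4. The divergence there is about -4, negative as expected for a sink.

Q4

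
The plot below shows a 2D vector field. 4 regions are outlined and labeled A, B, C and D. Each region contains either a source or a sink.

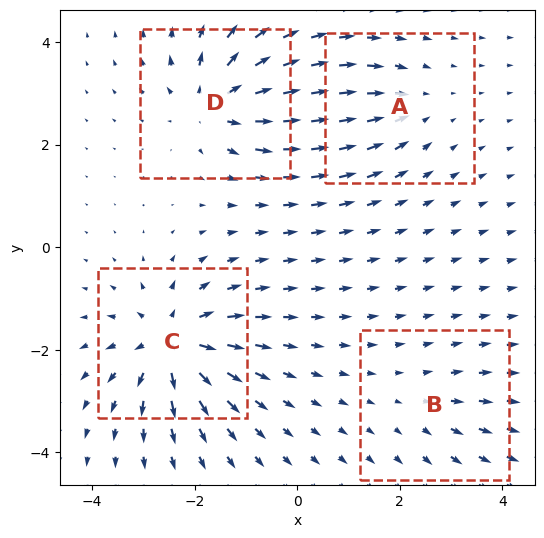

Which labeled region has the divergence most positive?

C

Divergence at each region's feature centre — A: about -4, B: about +2, C: about +8, D: about +7. Region C is most positive.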